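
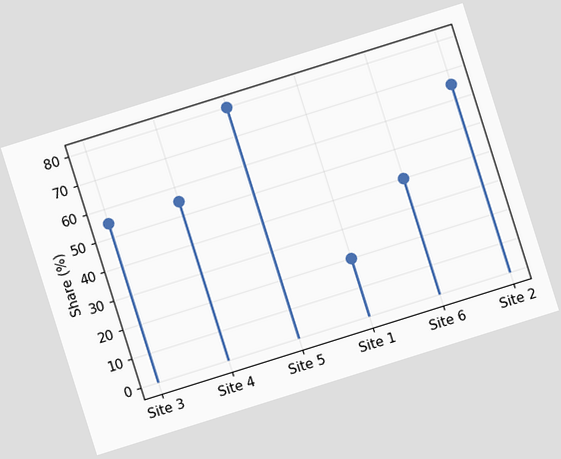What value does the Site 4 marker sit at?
The chart is tilted about 17° counter-clockwise. The Site 4 marker sits at 55%.

55%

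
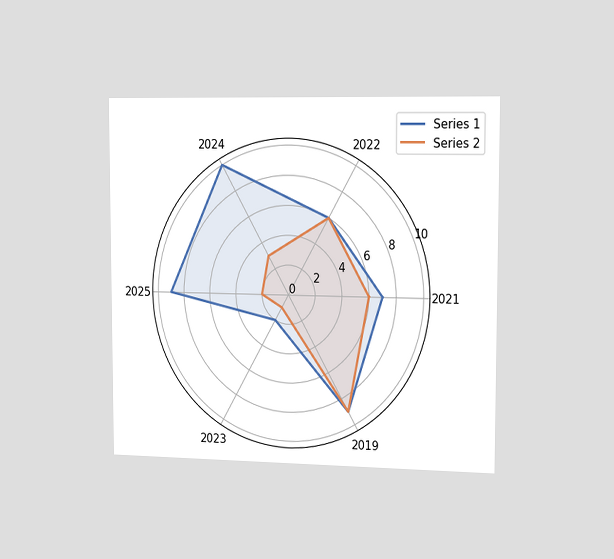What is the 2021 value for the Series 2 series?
6

The chart is viewed slightly from the right. On the 2021 axis, Series 2 reaches 6.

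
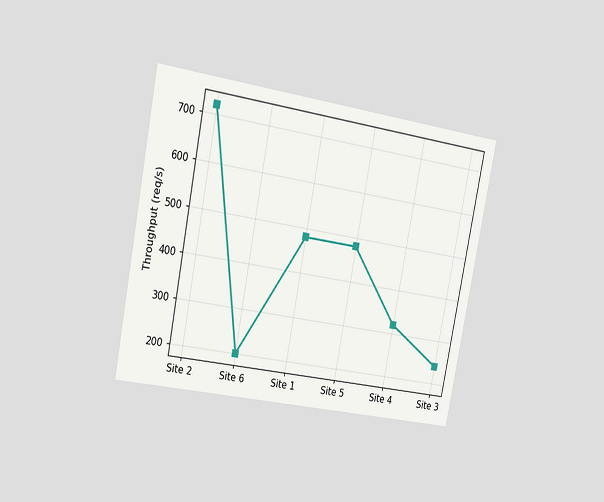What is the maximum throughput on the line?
The chart is tilted about 11° clockwise and viewed slightly from the left. The highest point is at Site 2, and reading across to the y-axis gives 720req/s.

720req/s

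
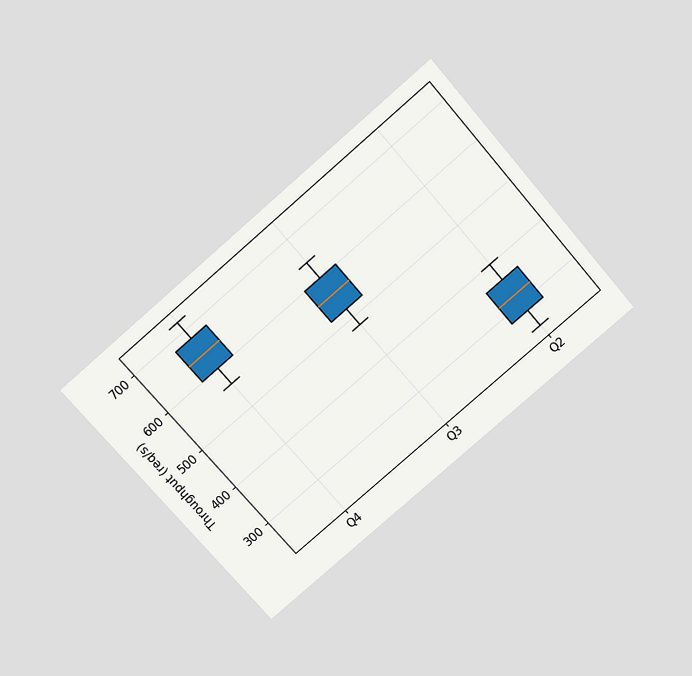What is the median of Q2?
320req/s

The chart is tilted about 41° counter-clockwise and viewed slightly from above. The median line in the Q2 box sits at 320req/s.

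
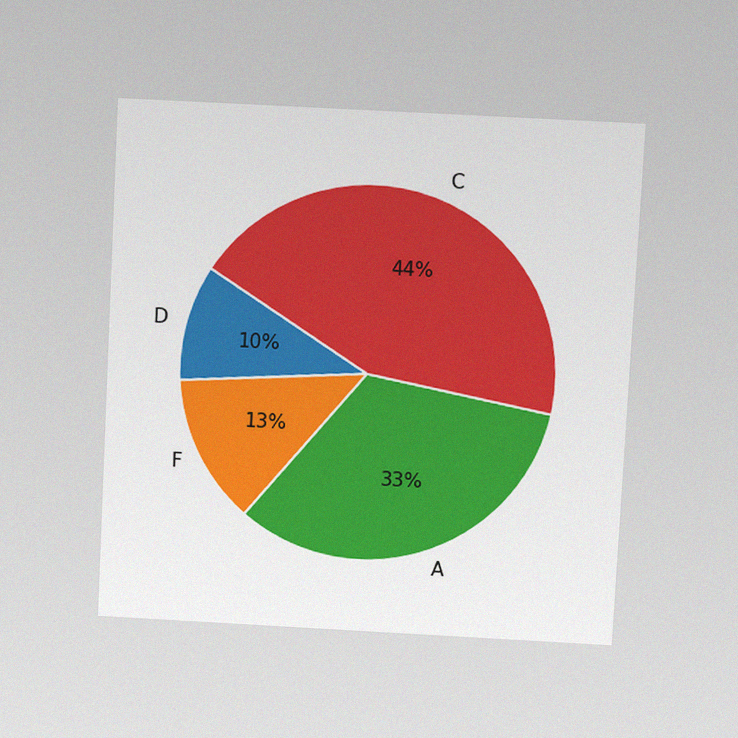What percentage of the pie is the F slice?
The chart is tilted about 3° clockwise and viewed at a slight angle, with some photo noise. The F slice takes up 13% of the pie.

13%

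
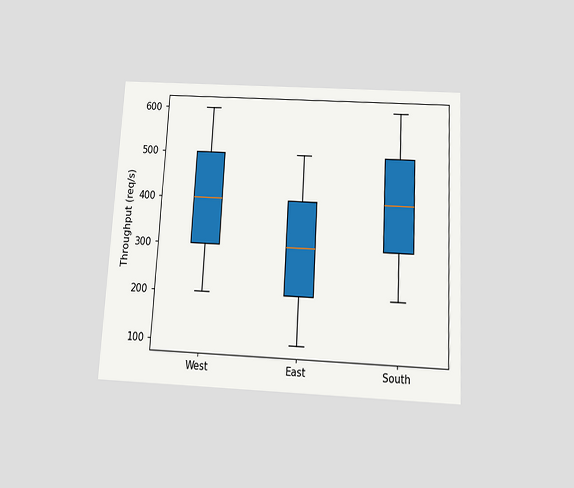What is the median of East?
300req/s

The chart is tilted about 3° clockwise and viewed slightly from below. The median line in the East box sits at 300req/s.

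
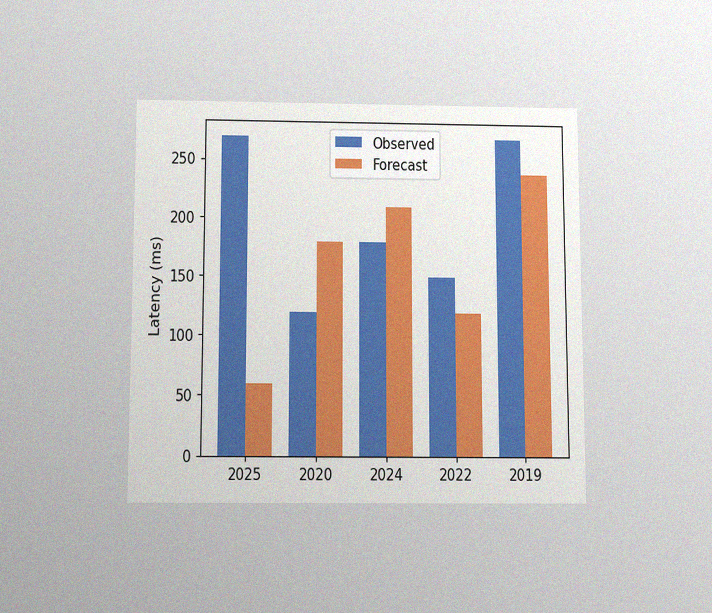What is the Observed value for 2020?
120ms

The chart is viewed slightly from below, with some photo noise. The Observed bar at 2020 reaches 120ms on the y-axis.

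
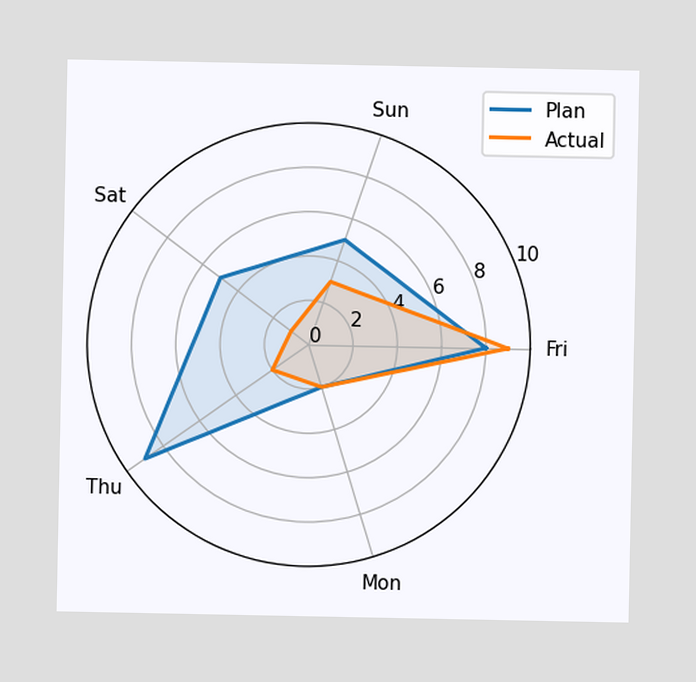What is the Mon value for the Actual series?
On the Mon axis, Actual reaches 2.

2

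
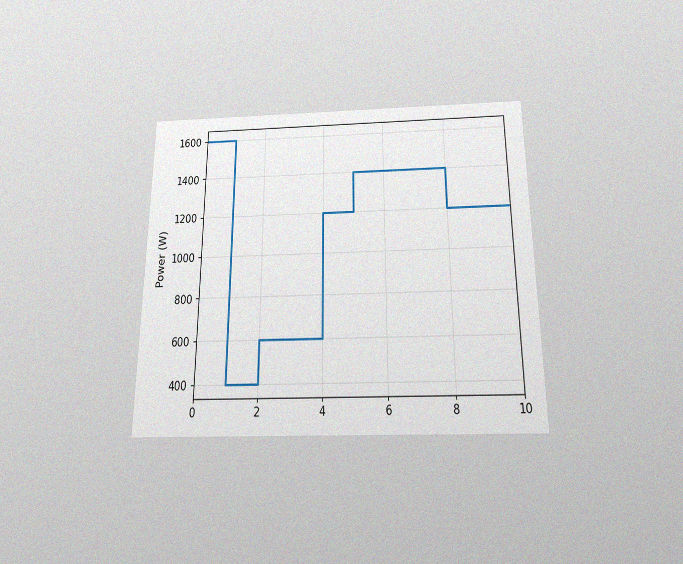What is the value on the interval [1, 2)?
400W

The chart is viewed slightly from below, with some photo noise. On [1, 2) the step sits at 400W.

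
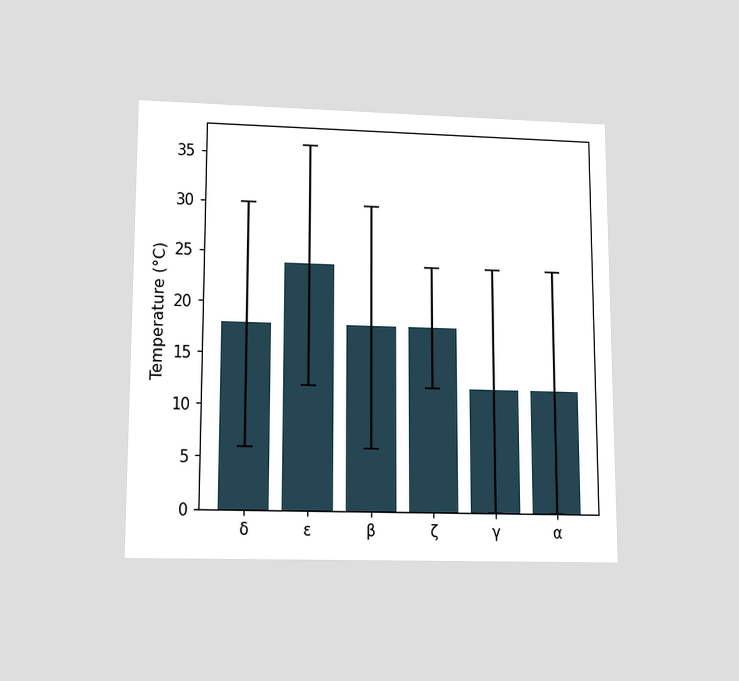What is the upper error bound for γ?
24°C

The chart is viewed slightly from below. The γ bar's upper whisker reaches 24°C.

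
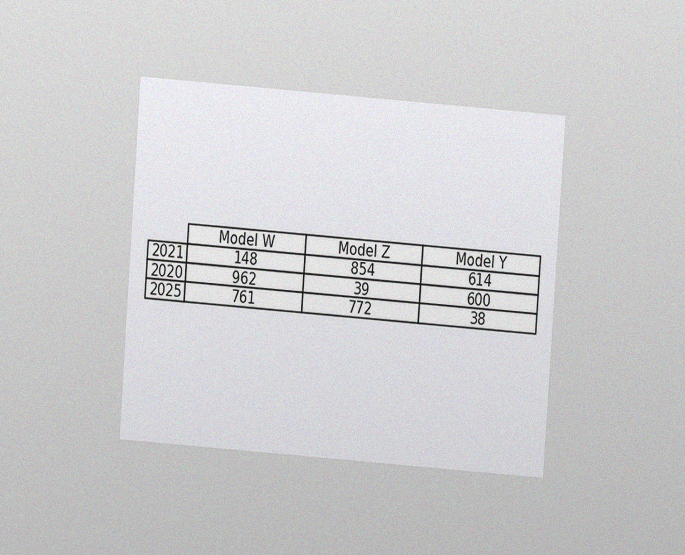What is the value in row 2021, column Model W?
The chart is tilted about 4° clockwise and viewed at a slight angle, with some photo noise. The (2021, Model W) cell reads 148.

148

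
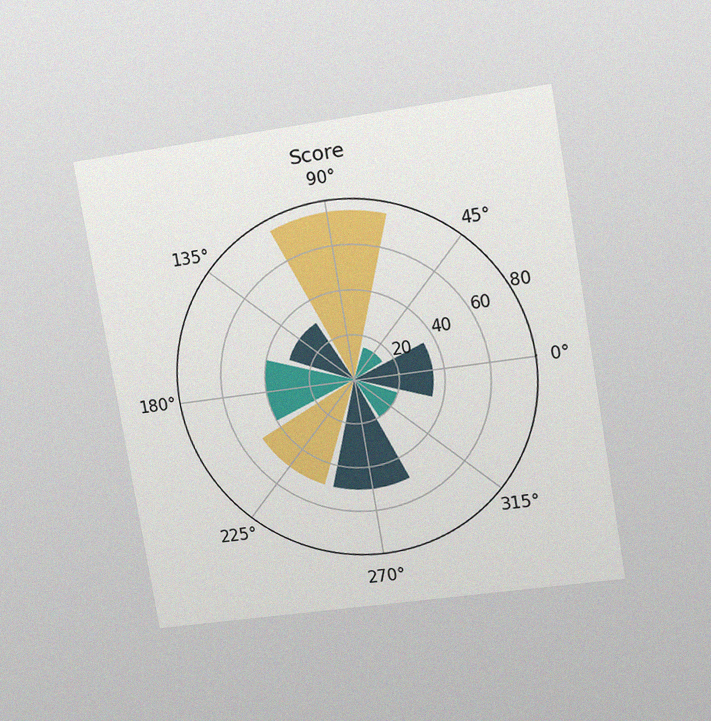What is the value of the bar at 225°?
50

The chart is tilted about 9° counter-clockwise and viewed at a slight angle, with some photo noise. The bar at 225° reaches 50 on the radial axis.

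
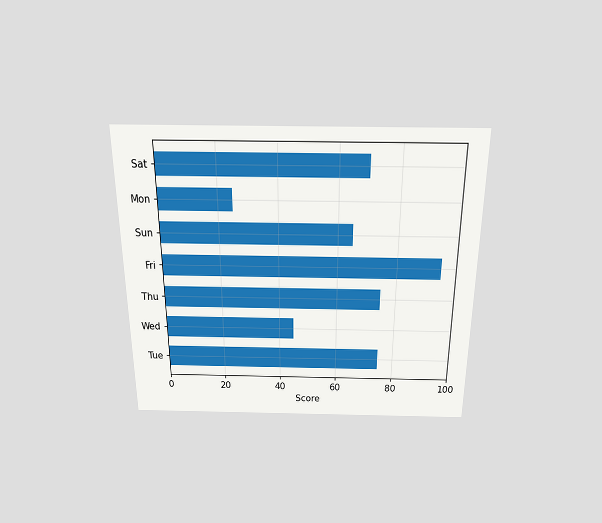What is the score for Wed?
The chart is viewed slightly from above. Reading along the chart's x-axis, the Wed bar reaches 45.

45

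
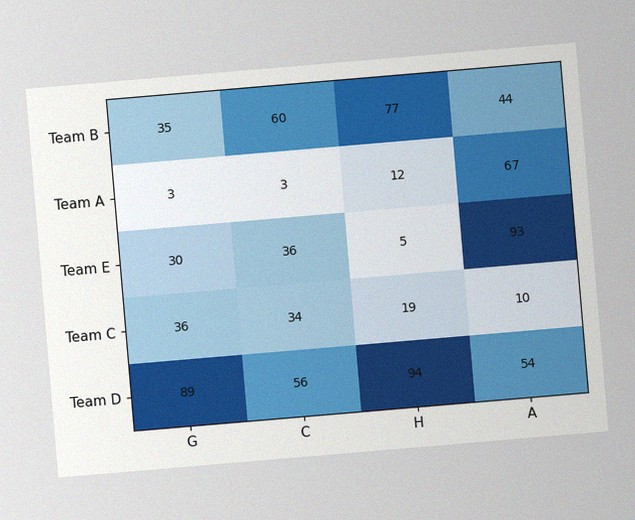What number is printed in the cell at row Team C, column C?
The chart is tilted about 5° counter-clockwise, with some photo noise. The (Team C, C) cell reads 34.

34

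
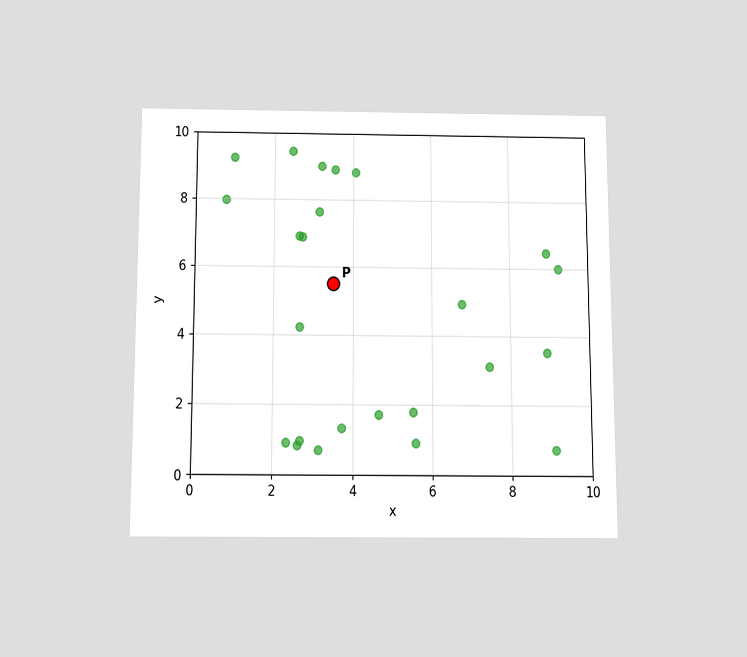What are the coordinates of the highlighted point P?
The chart is viewed slightly from below. Following the gridlines from P to each axis, P sits at (3.5, 5.5).

(3.5, 5.5)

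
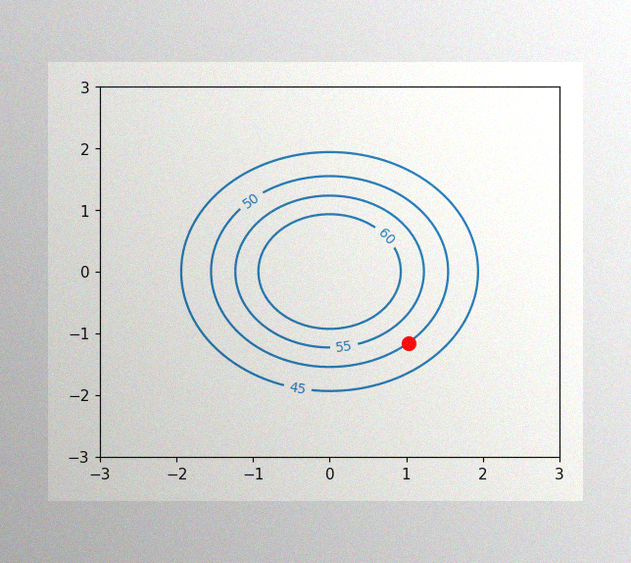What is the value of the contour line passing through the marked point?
50

The image has some photo noise and uneven lighting. The marked point sits on the contour labelled 50.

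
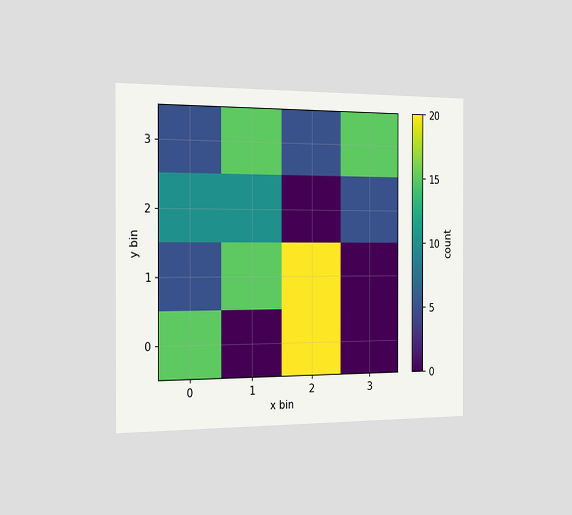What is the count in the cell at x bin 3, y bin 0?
0

The chart is viewed slightly from the left. Matching the cell (3, 0) against the colorbar gives 0.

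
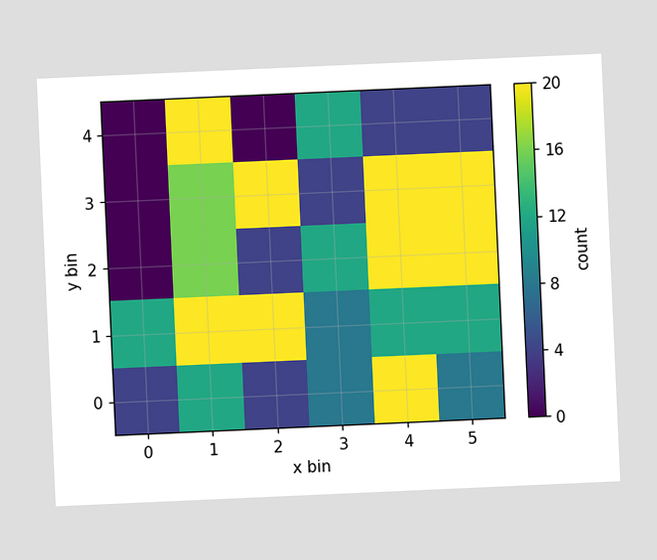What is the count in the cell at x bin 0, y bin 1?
The chart is tilted about 3° counter-clockwise. Matching the cell (0, 1) against the colorbar gives 12.

12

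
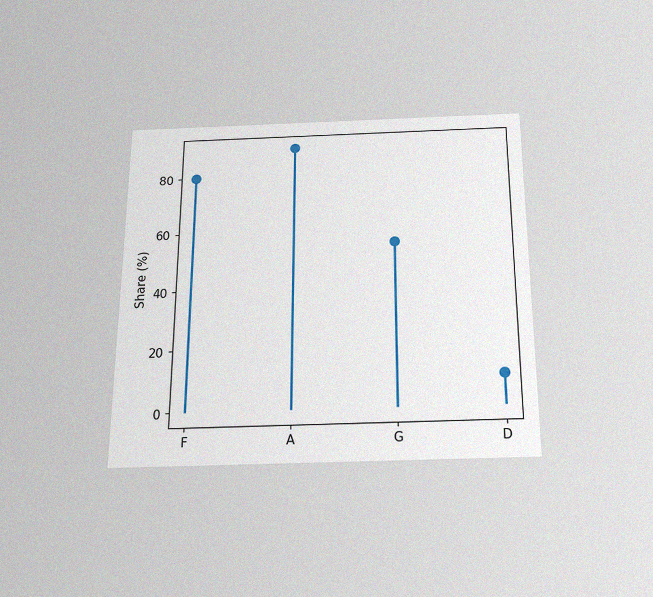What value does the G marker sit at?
55%

The chart is viewed slightly from below, with some photo noise. The G marker sits at 55%.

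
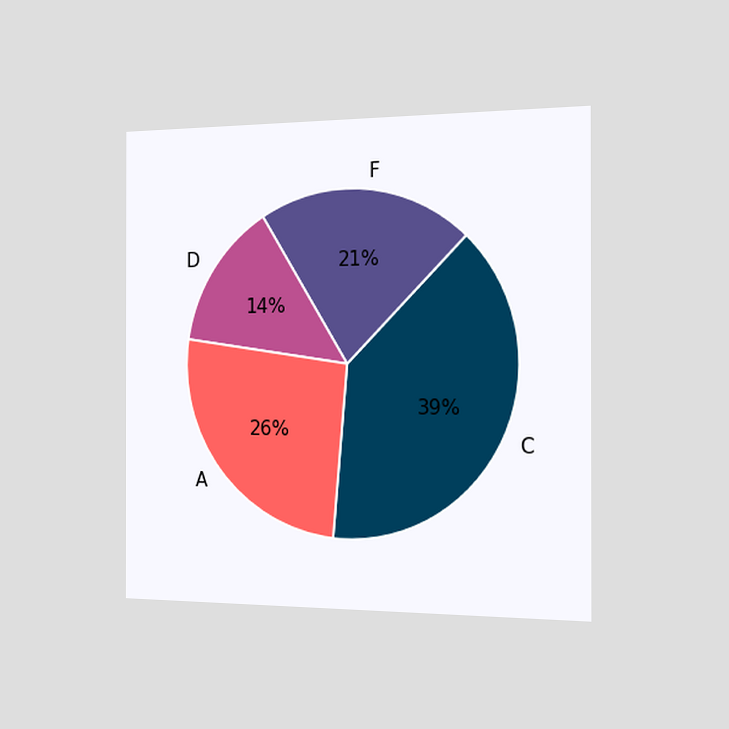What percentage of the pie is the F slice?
21%

The chart is viewed slightly from the right. The F slice takes up 21% of the pie.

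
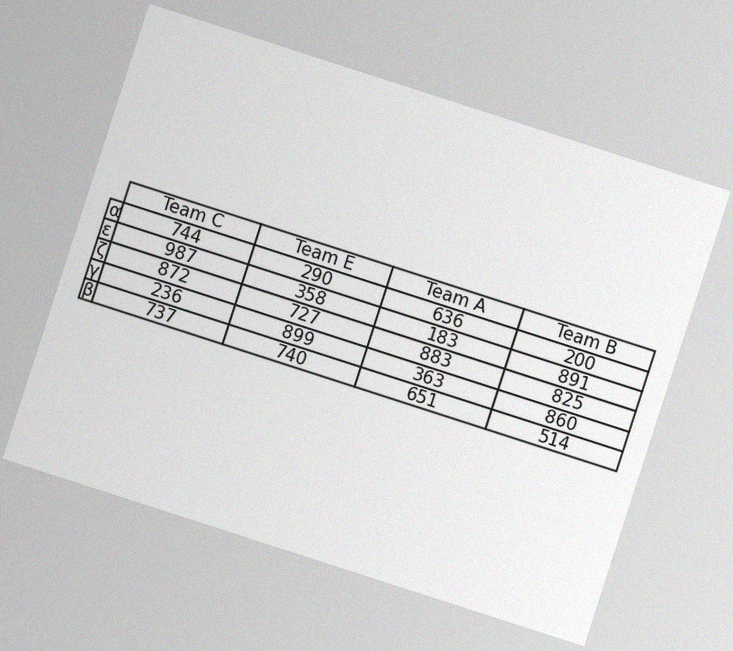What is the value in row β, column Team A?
The chart is tilted about 18° clockwise, with some photo noise. The (β, Team A) cell reads 651.

651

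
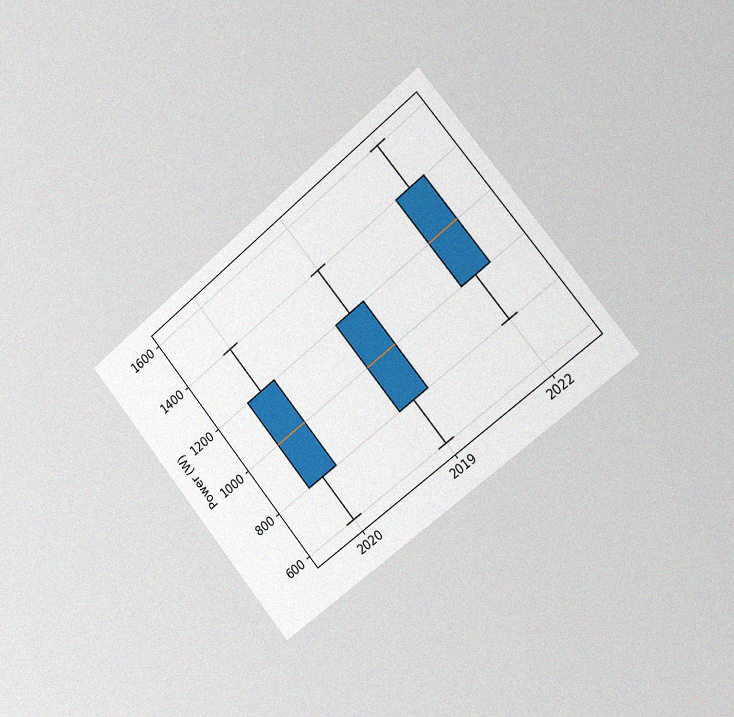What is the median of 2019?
The chart is tilted about 39° counter-clockwise and viewed slightly from the right, with some photo noise. The median line in the 2019 box sits at 1000W.

1000W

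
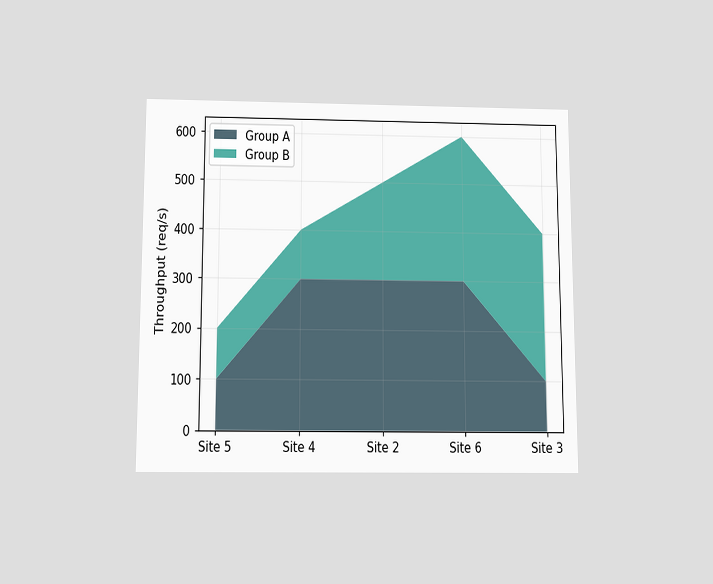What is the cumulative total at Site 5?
200req/s

The chart is viewed slightly from below. The stacked total at Site 5 reaches 200req/s.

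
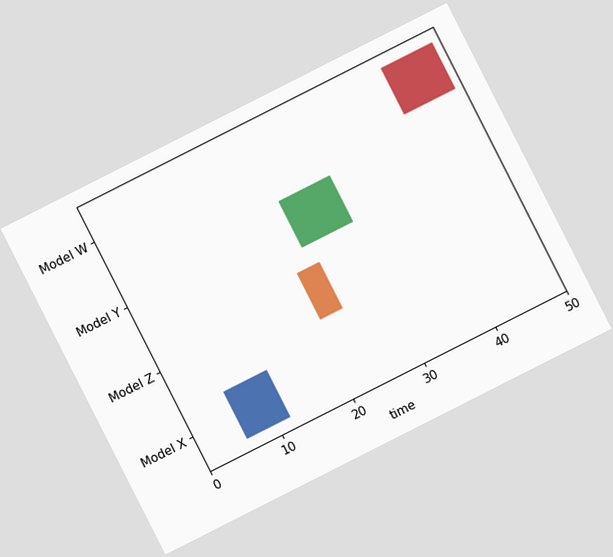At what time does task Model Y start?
The chart is tilted about 27° counter-clockwise. The Model Y bar begins at t=23.

23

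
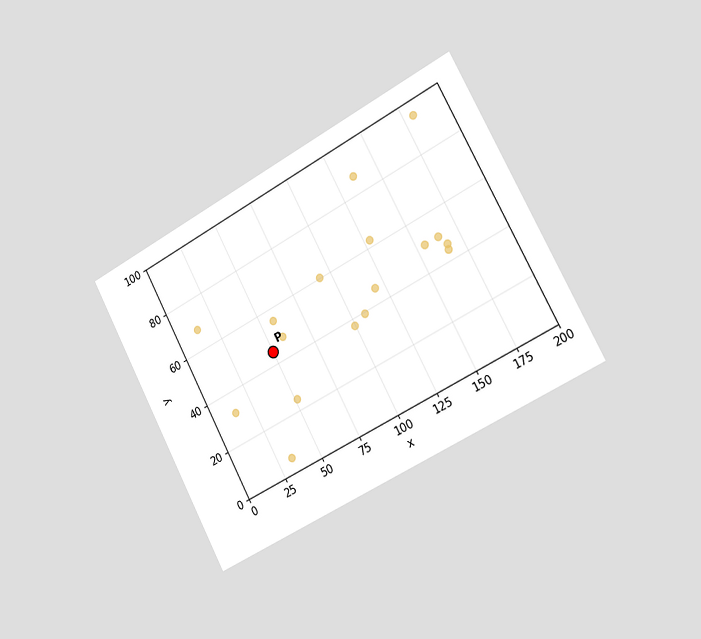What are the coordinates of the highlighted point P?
(50, 45)

The chart is tilted about 28° counter-clockwise and viewed slightly from the right. Following the gridlines from P to each axis, P sits at (50, 45).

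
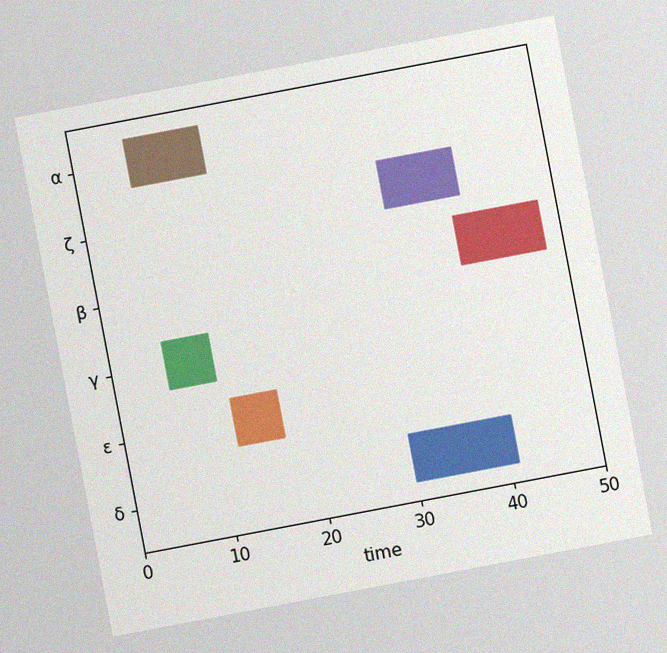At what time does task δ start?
The chart is tilted about 11° counter-clockwise, with some photo noise. The δ bar begins at t=30.

30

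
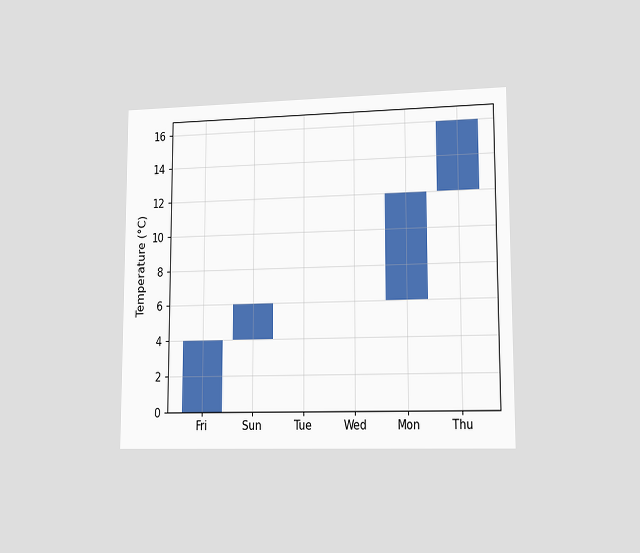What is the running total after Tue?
6°C

The chart is viewed slightly from the right. After Tue the running total reaches 6°C.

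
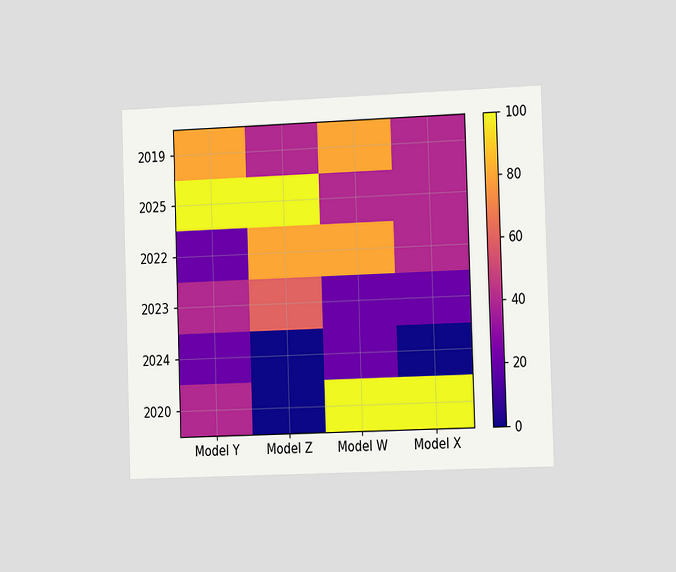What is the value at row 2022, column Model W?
The chart is viewed slightly from the right. Matching cell (2022, Model W) against the colorbar gives 80.

80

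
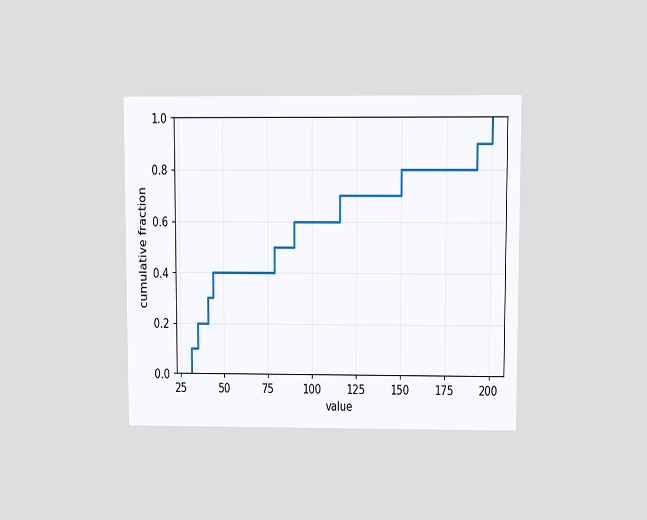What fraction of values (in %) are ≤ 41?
The chart is viewed at a slight angle. At x=41 the ECDF step is at 30%.

30%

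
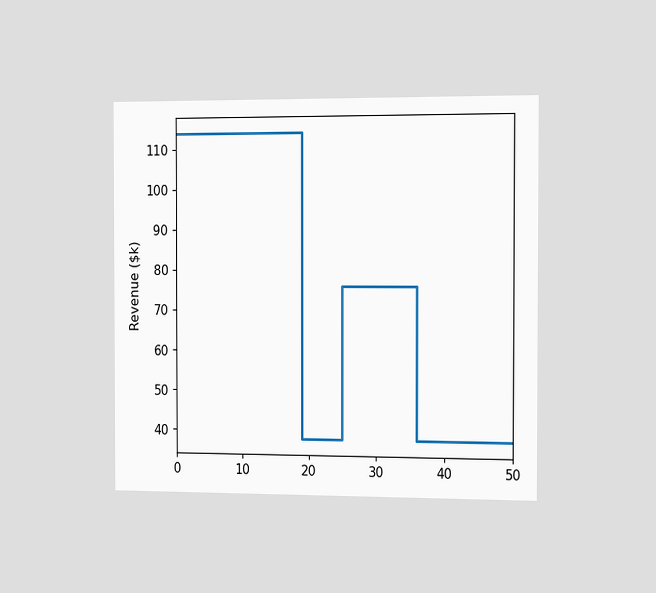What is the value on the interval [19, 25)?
$38k

The chart is viewed slightly from the right. On [19, 25) the step sits at $38k.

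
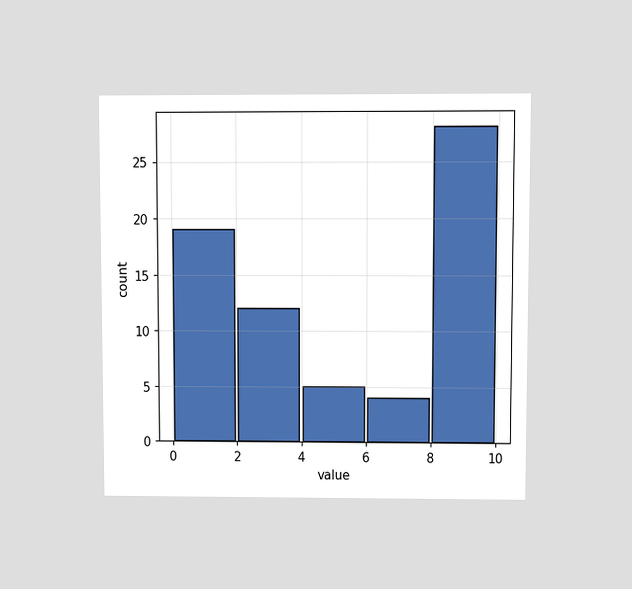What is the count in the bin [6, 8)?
The chart is viewed at a slight angle. The [6, 8) bin has height 4.

4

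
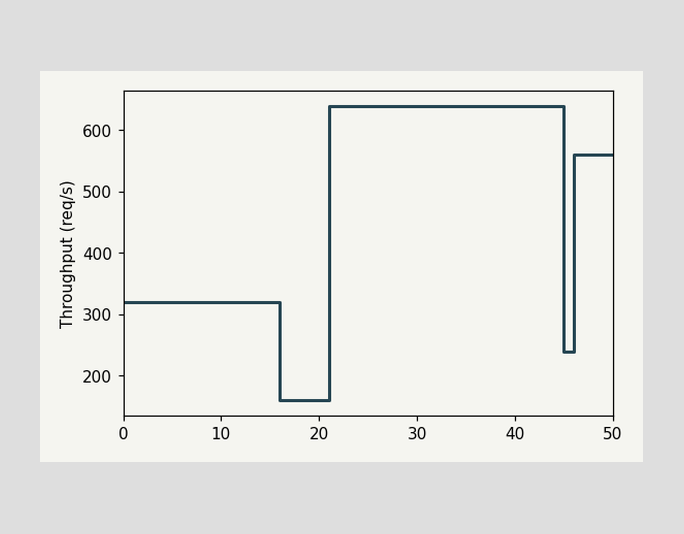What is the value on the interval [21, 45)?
640req/s

On [21, 45) the step sits at 640req/s.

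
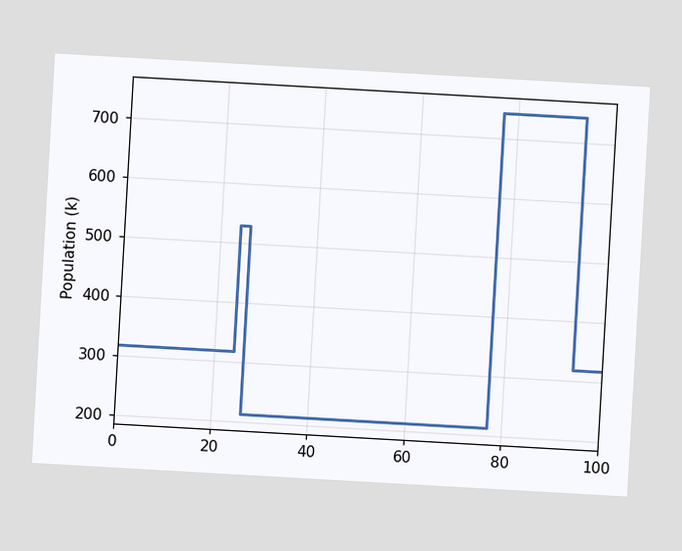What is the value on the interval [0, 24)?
318k

The chart is tilted about 3° clockwise. On [0, 24) the step sits at 318k.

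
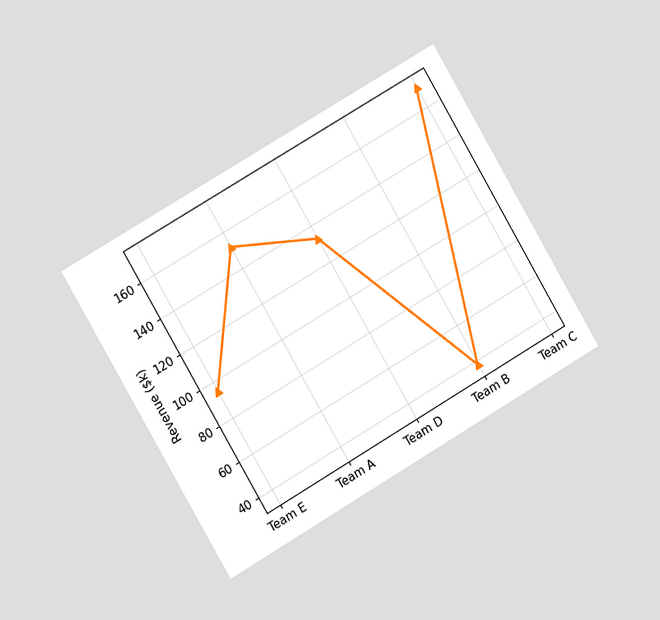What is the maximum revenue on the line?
$171k

The chart is tilted about 30° counter-clockwise and viewed at a slight angle. The highest point is at Team C, and reading across to the y-axis gives $171k.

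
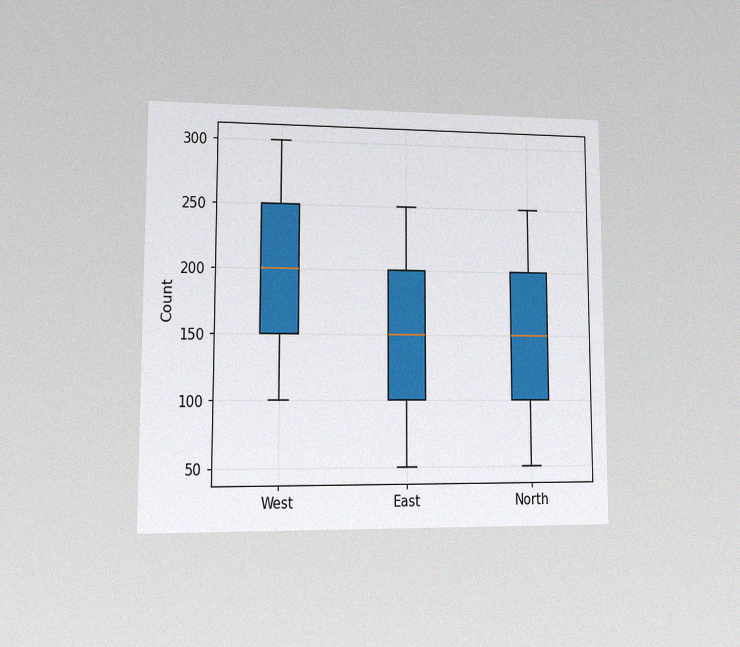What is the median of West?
200

The chart is viewed at a slight angle, with some photo noise. The median line in the West box sits at 200.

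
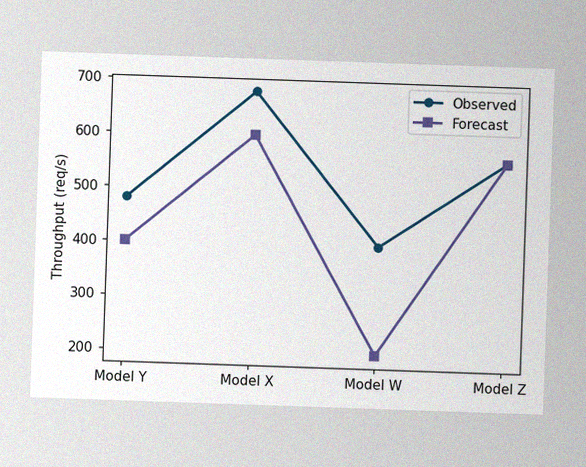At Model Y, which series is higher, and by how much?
Observed, by 80req/s

The image has some photo noise and uneven lighting. At Model Y, Observed sits above the other line by 80req/s.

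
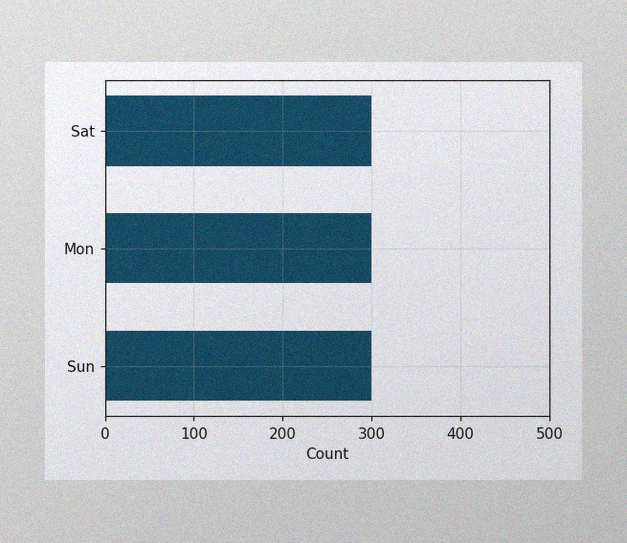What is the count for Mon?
The image has some photo noise and uneven lighting. Reading along the chart's x-axis, the Mon bar reaches 300.

300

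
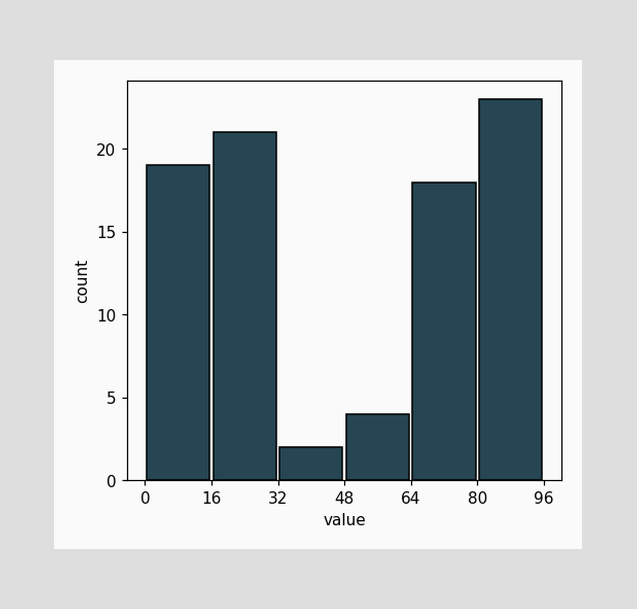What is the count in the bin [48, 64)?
The [48, 64) bin has height 4.

4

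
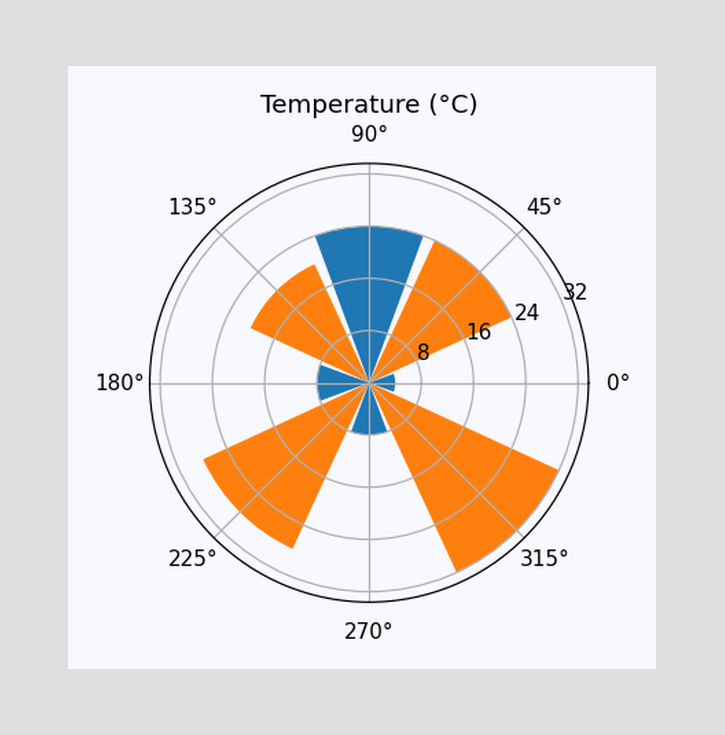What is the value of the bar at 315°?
The bar at 315° reaches 32°C on the radial axis.

32°C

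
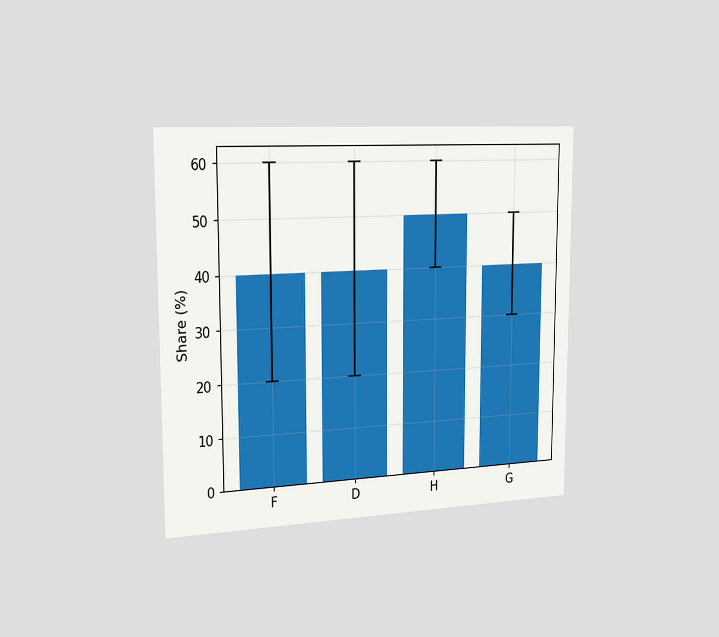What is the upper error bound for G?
50%

The chart is viewed slightly from the left. The G bar's upper whisker reaches 50%.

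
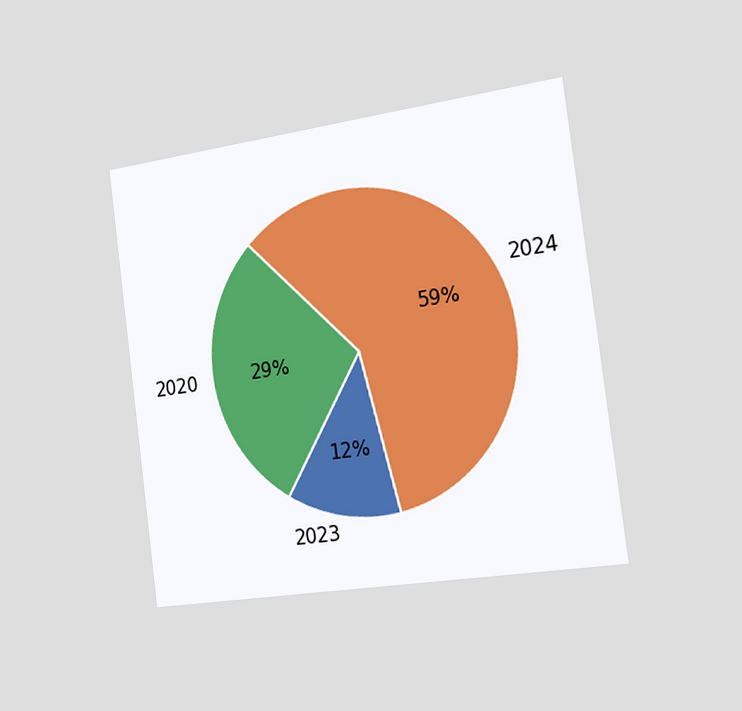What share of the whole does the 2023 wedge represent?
12%

The chart is tilted about 8° counter-clockwise and viewed slightly from the right. The 2023 slice takes up 12% of the pie.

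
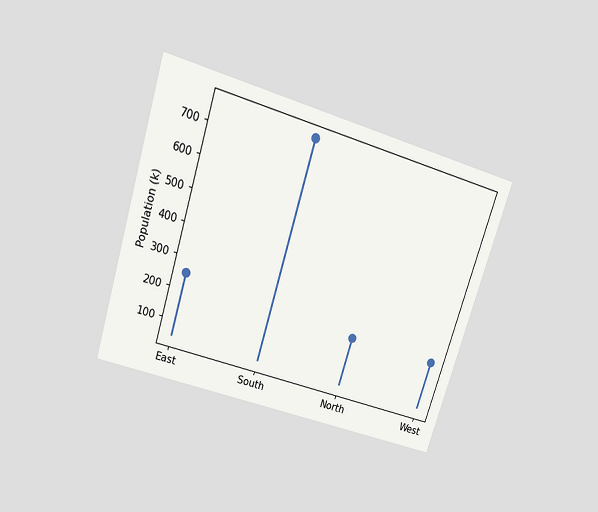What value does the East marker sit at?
252k

The chart is tilted about 17° clockwise and viewed slightly from above. The East marker sits at 252k.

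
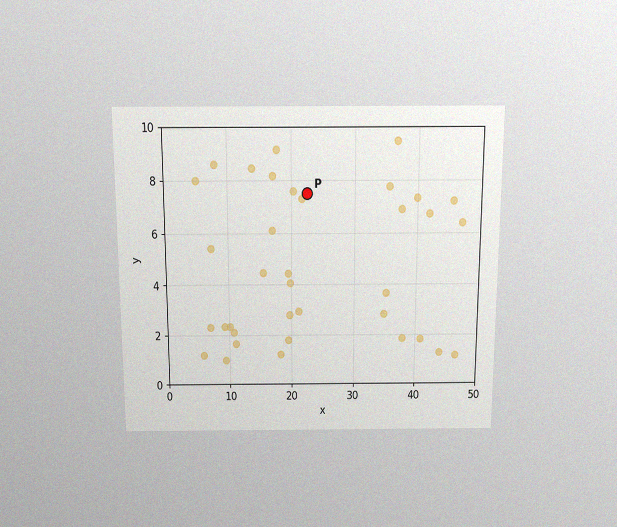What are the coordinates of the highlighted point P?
The chart is viewed slightly from above, with some photo noise. Following the gridlines from P to each axis, P sits at (22.5, 7.5).

(22.5, 7.5)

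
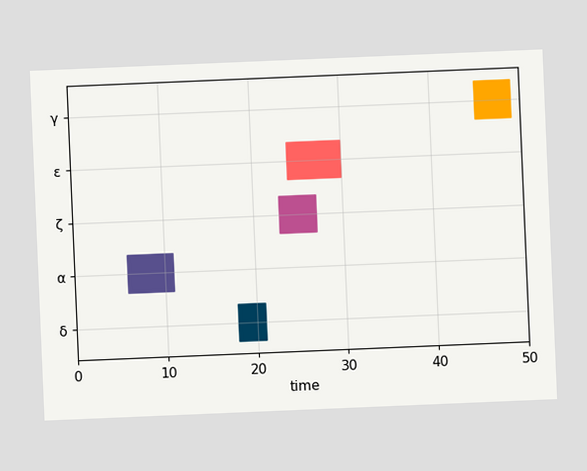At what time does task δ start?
18

The chart is tilted about 2° counter-clockwise. The δ bar begins at t=18.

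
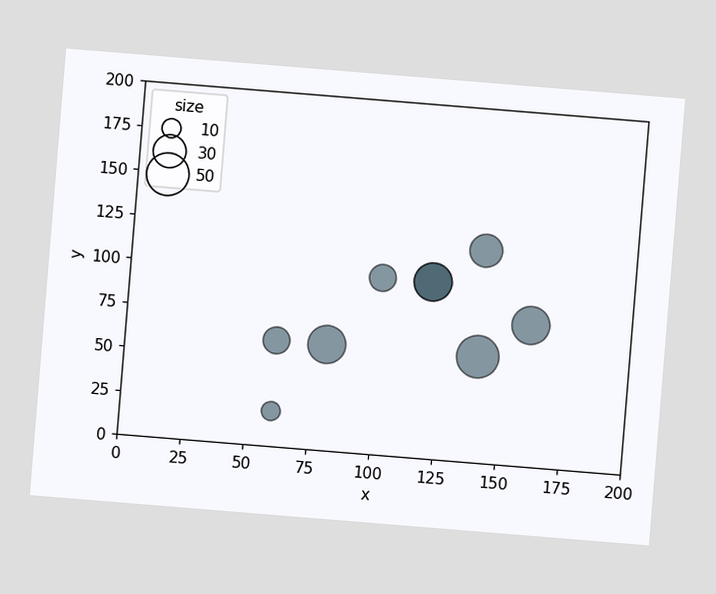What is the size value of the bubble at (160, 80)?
The chart is tilted about 5° clockwise. Matching the bubble at (160, 80) against the size legend gives 40.

40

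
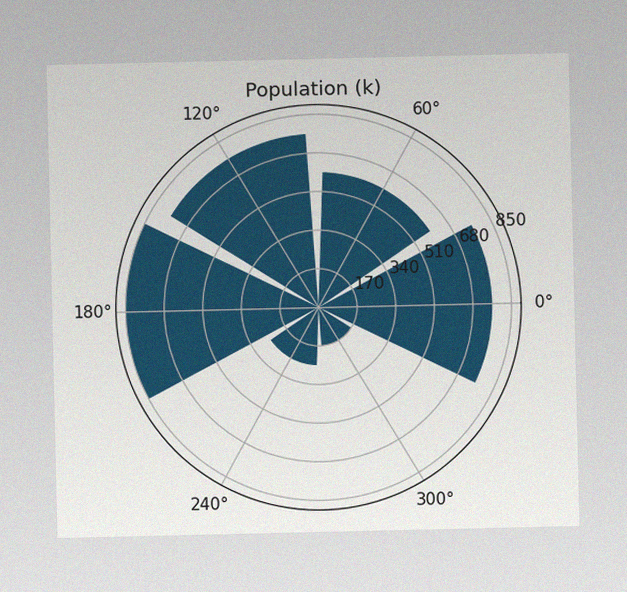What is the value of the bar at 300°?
170k

The image has some photo noise and uneven lighting. The bar at 300° reaches 170k on the radial axis.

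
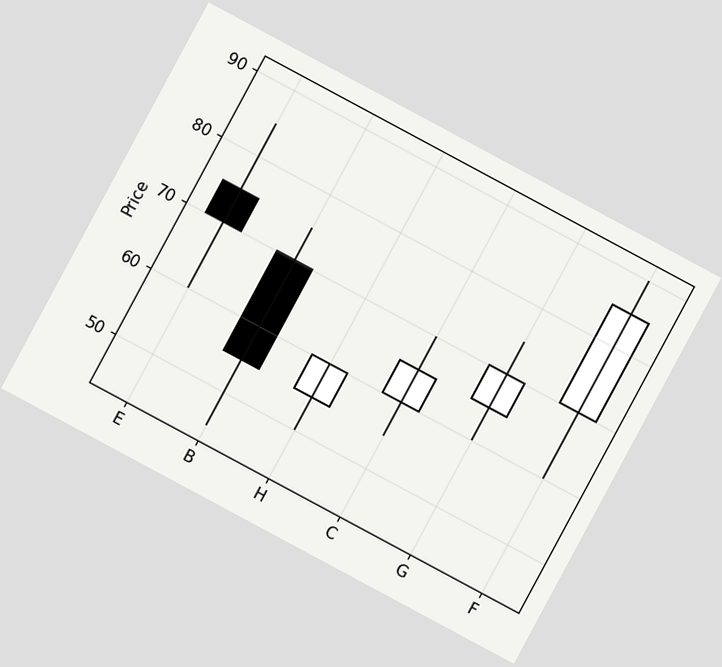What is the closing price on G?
70

The chart is tilted about 28° clockwise. The G candle closes at 70.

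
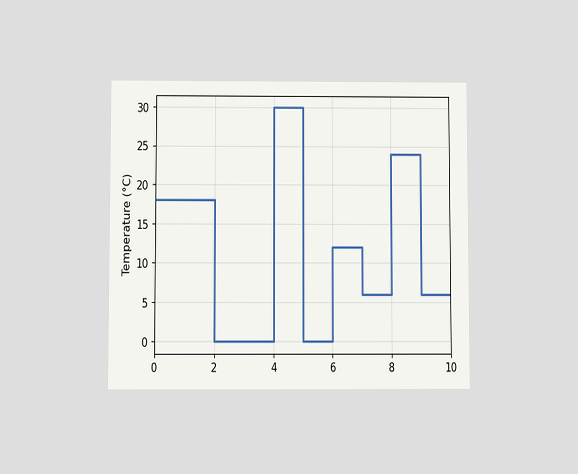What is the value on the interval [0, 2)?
The chart is viewed slightly from below. On [0, 2) the step sits at 18°C.

18°C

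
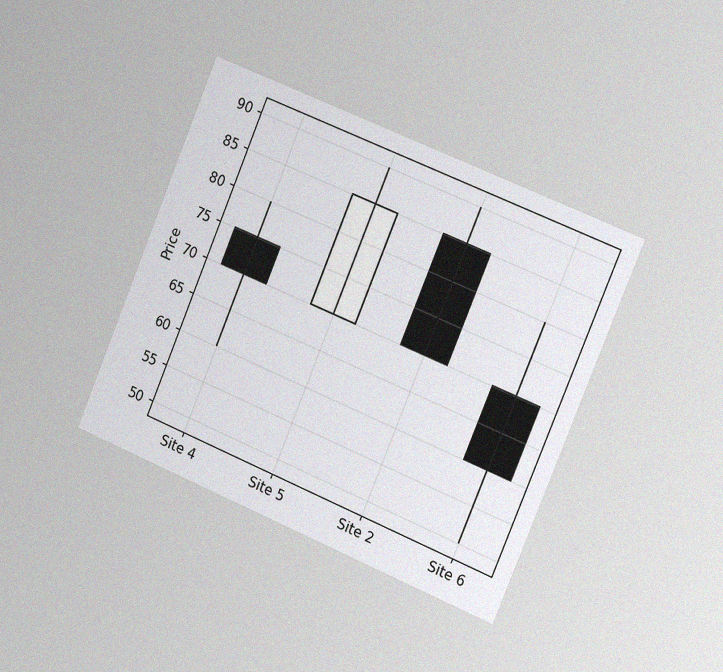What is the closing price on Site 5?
85

The chart is tilted about 23° clockwise and viewed slightly from the right, with some photo noise. The Site 5 candle closes at 85.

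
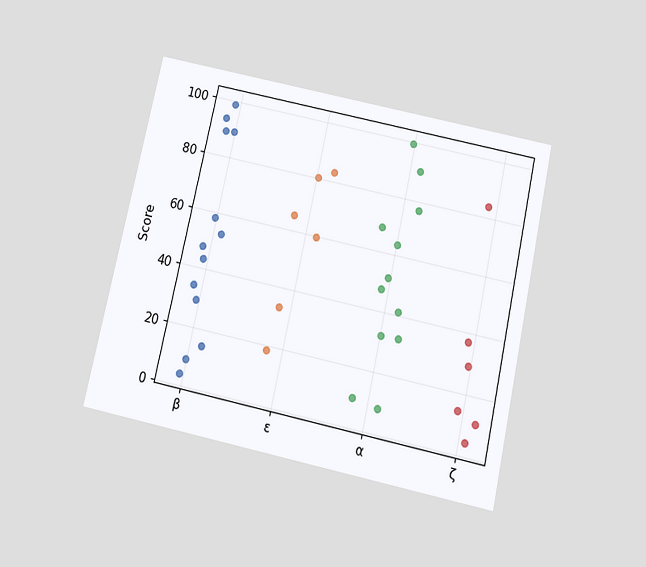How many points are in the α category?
The chart is tilted about 12° clockwise and viewed slightly from below. Counting the markers in the α column gives 12.

12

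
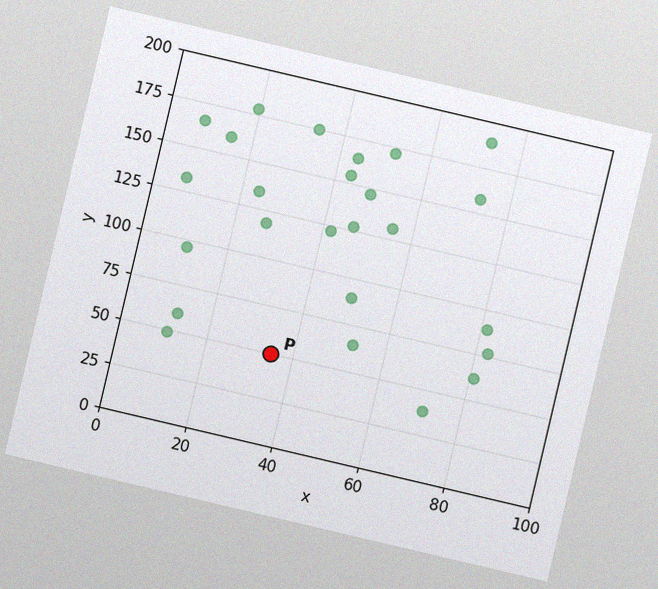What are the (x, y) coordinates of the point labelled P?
The chart is tilted about 13° clockwise, with some photo noise. Following the gridlines from P to each axis, P sits at (35, 50).

(35, 50)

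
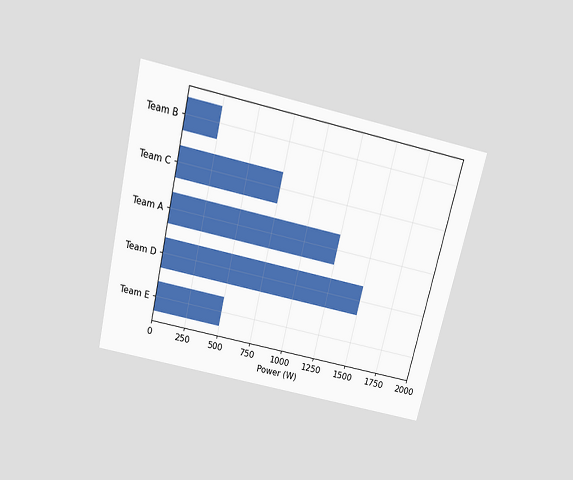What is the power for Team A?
The chart is tilted about 13° clockwise and viewed slightly from above. Reading along the chart's x-axis, the Team A bar reaches 1250W.

1250W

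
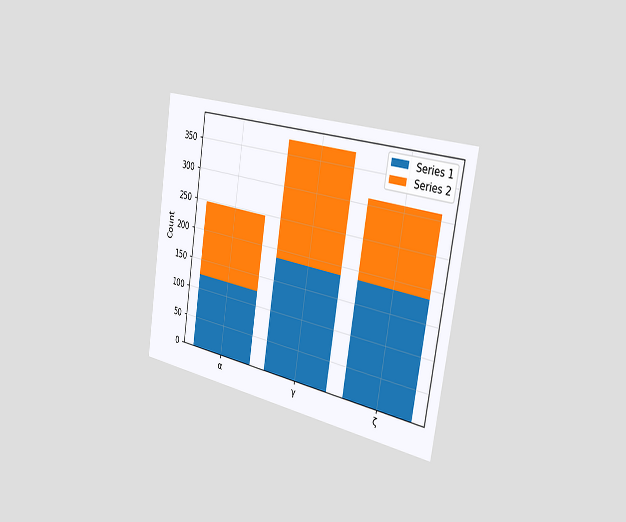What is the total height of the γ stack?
372

The chart is tilted about 9° clockwise and viewed slightly from the right. The γ stack's top reaches 372 on the y-axis.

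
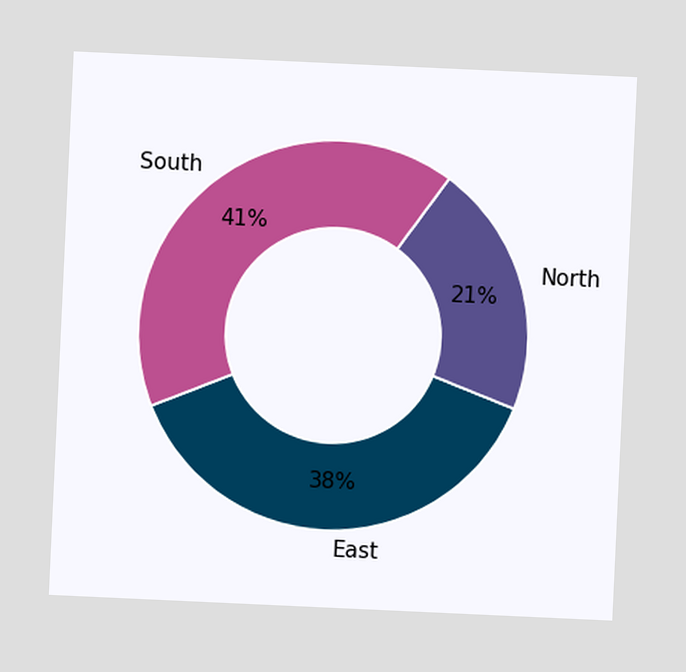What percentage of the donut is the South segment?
The chart is tilted about 3° clockwise. The South segment takes up 41% of the ring.

41%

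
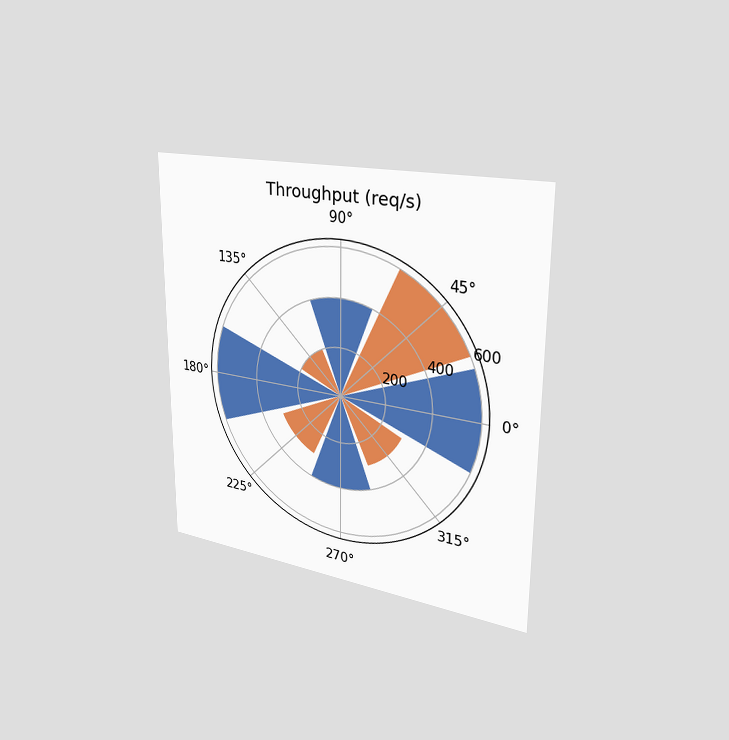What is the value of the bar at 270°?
The chart is viewed slightly from the right. The bar at 270° reaches 400req/s on the radial axis.

400req/s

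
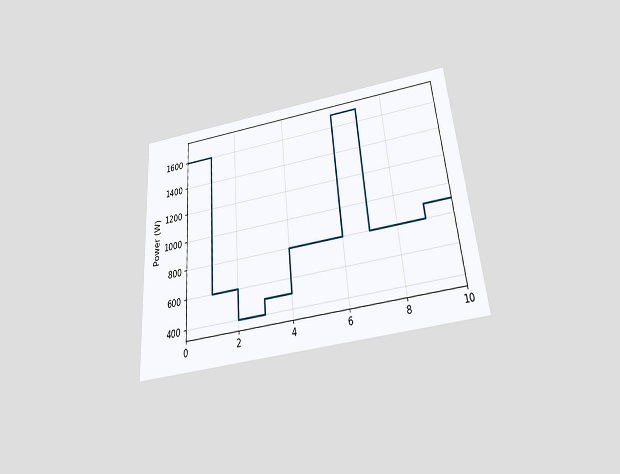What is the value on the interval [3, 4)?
The chart is tilted about 5° counter-clockwise and viewed slightly from below. On [3, 4) the step sits at 500W.

500W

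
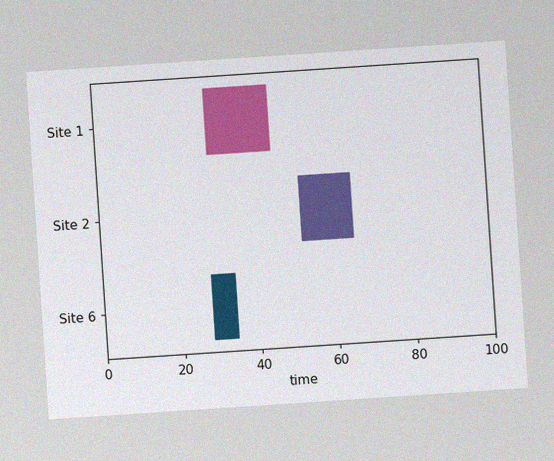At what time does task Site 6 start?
28

The chart is tilted about 4° counter-clockwise, with some photo noise. The Site 6 bar begins at t=28.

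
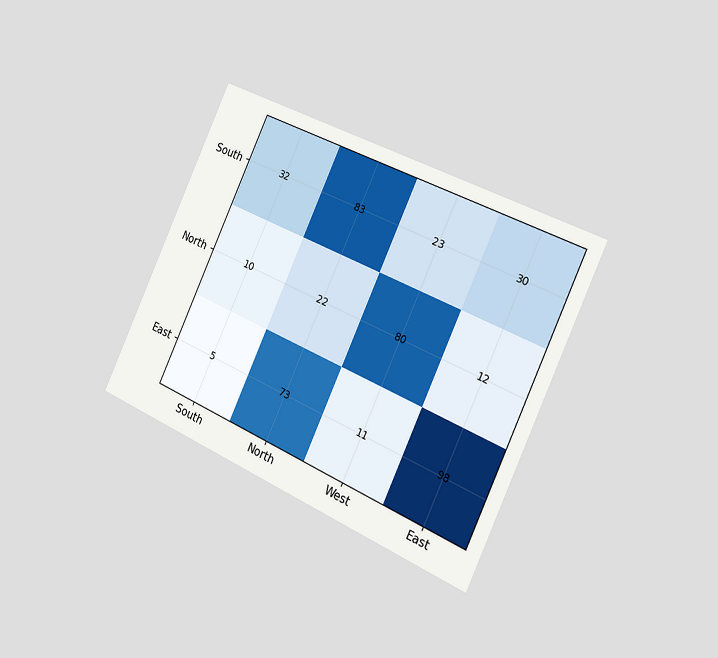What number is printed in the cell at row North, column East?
The chart is tilted about 25° clockwise and viewed slightly from the right. The (North, East) cell reads 12.

12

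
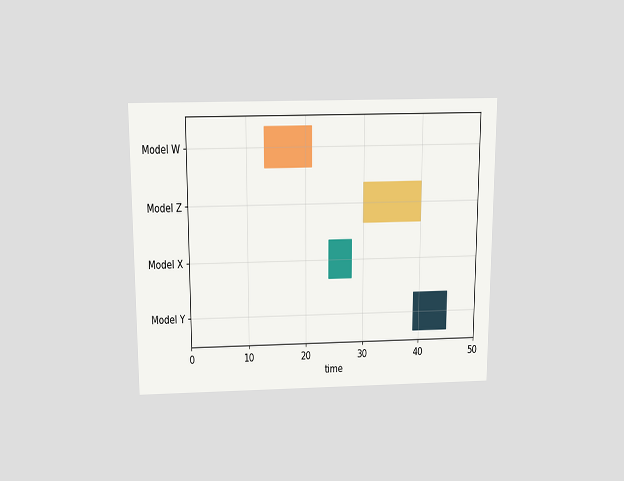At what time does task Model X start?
24

The chart is viewed slightly from above. The Model X bar begins at t=24.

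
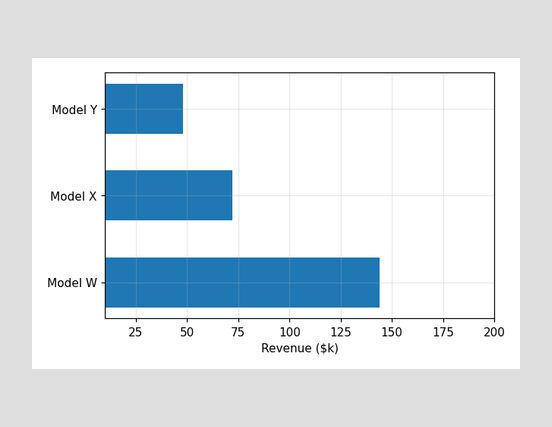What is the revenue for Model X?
$72k

Reading along the chart's x-axis, the Model X bar reaches $72k.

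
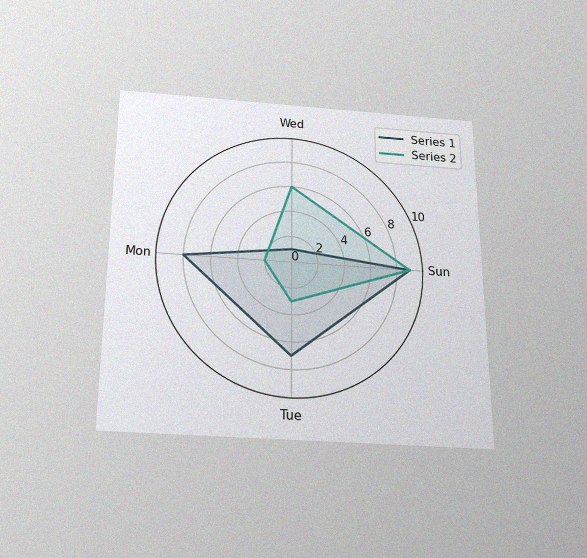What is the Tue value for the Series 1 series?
7

The chart is viewed slightly from below, with some photo noise. On the Tue axis, Series 1 reaches 7.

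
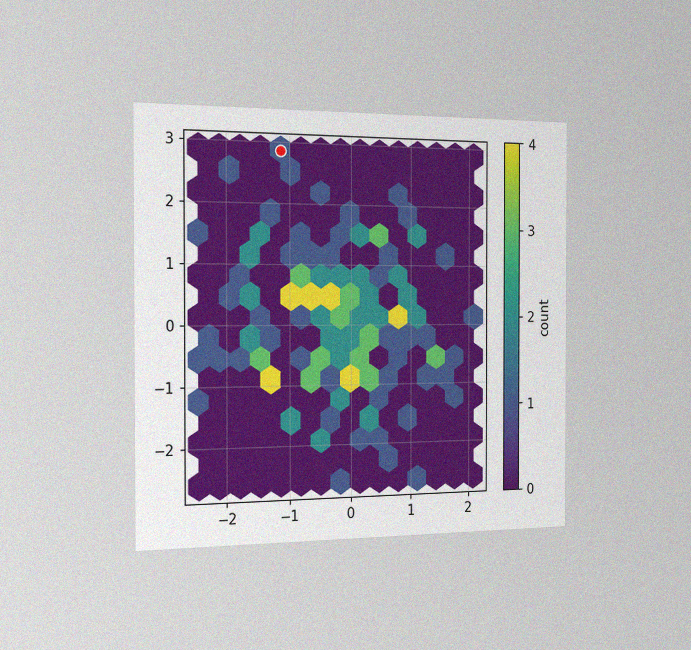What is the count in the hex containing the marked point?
1

The chart is viewed slightly from the left, with some photo noise. The marked hex reads 1 on the colorbar.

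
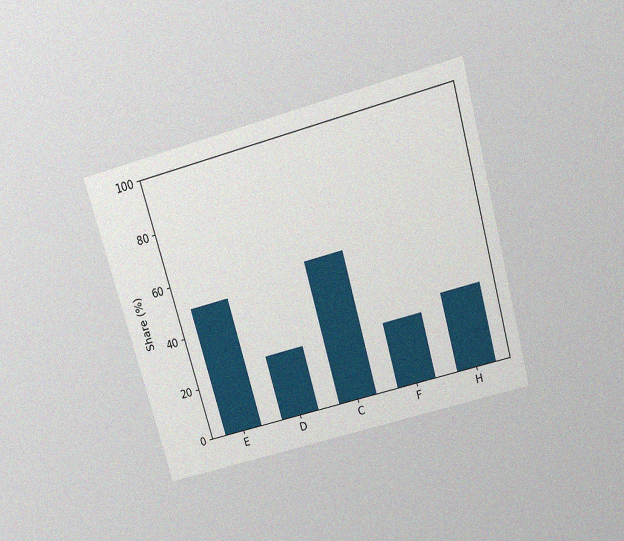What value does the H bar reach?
30%

The chart is tilted about 16° counter-clockwise and viewed slightly from above, with some photo noise. Reading along the chart's y-axis, the H bar reaches 30%.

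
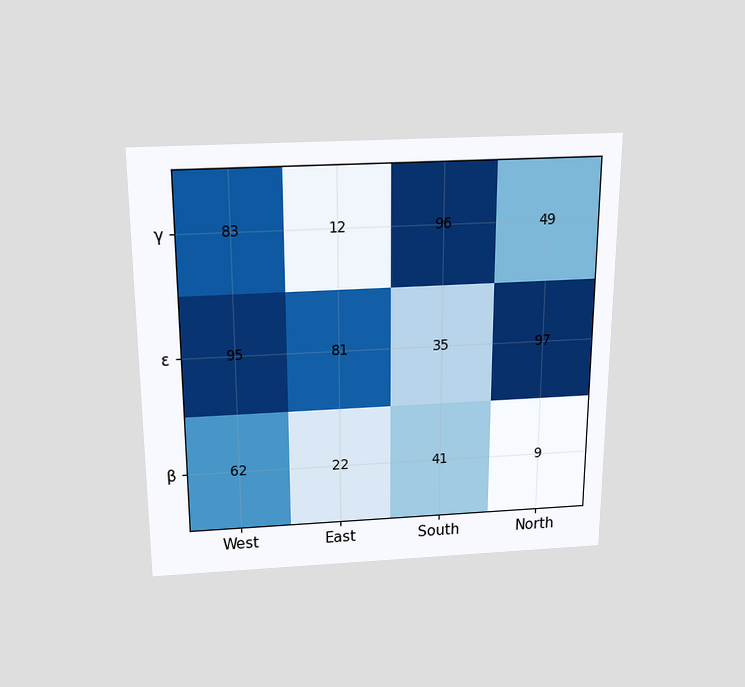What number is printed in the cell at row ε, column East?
81

The chart is viewed slightly from above. The (ε, East) cell reads 81.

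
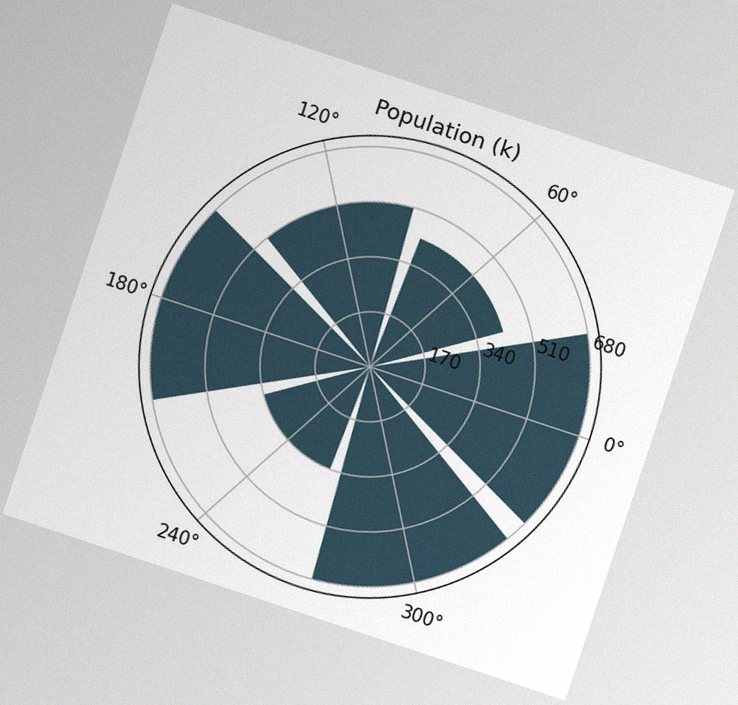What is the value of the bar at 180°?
680k

The chart is tilted about 18° clockwise, with some photo noise. The bar at 180° reaches 680k on the radial axis.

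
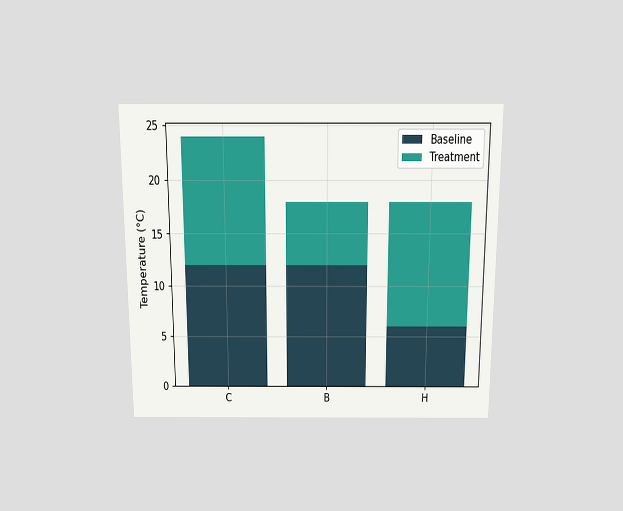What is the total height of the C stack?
24°C

The chart is viewed slightly from above. The C stack's top reaches 24°C on the y-axis.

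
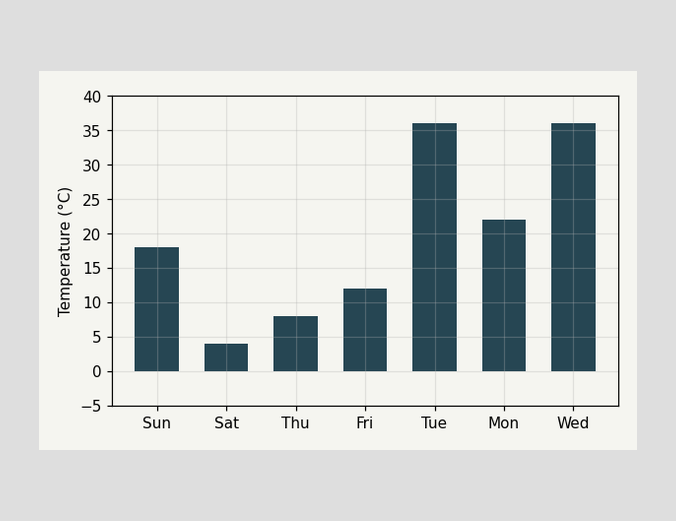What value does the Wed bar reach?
36°C

Reading along the chart's y-axis, the Wed bar reaches 36°C.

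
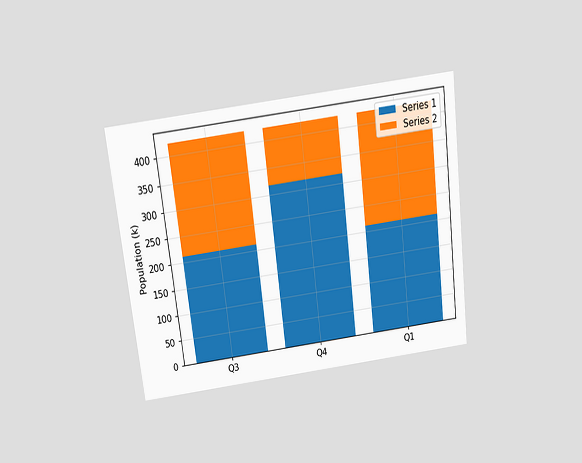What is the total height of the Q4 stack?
424k

The chart is tilted about 7° counter-clockwise and viewed slightly from above. The Q4 stack's top reaches 424k on the y-axis.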